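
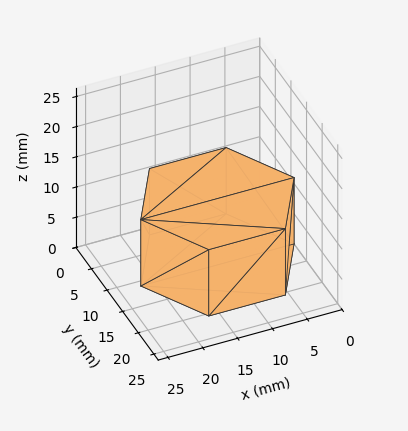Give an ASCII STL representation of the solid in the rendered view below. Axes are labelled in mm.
Reading the render: the shape is a regular 6-sided prism (a cylinder approximated with 6 flat sides), circumscribed radius ≈ 11 mm, height ≈ 11 mm (dimensions read to the nearest mm from the axis ticks). For the STL, each face is triangulated and given an outward normal.

solid part
  facet normal 0.0000 0.0000 -1.0000
    outer loop
      vertex 5.5 20.5 0.0
      vertex 16.5 20.5 0.0
      vertex 22.0 11.0 0.0
    endloop
  endfacet
  facet normal 0.0000 0.0000 -1.0000
    outer loop
      vertex 0.0 11.0 0.0
      vertex 5.5 20.5 0.0
      vertex 22.0 11.0 0.0
    endloop
  endfacet
  facet normal 0.0000 0.0000 -1.0000
    outer loop
      vertex 5.5 1.5 0.0
      vertex 0.0 11.0 0.0
      vertex 22.0 11.0 0.0
    endloop
  endfacet
  facet normal 0.0000 0.0000 -1.0000
    outer loop
      vertex 16.5 1.5 0.0
      vertex 5.5 1.5 0.0
      vertex 22.0 11.0 0.0
    endloop
  endfacet
  facet normal 0.0000 0.0000 1.0000
    outer loop
      vertex 22.0 11.0 11.0
      vertex 16.5 20.5 11.0
      vertex 5.5 20.5 11.0
    endloop
  endfacet
  facet normal 0.0000 0.0000 1.0000
    outer loop
      vertex 22.0 11.0 11.0
      vertex 5.5 20.5 11.0
      vertex 0.0 11.0 11.0
    endloop
  endfacet
  facet normal 0.0000 0.0000 1.0000
    outer loop
      vertex 22.0 11.0 11.0
      vertex 0.0 11.0 11.0
      vertex 5.5 1.5 11.0
    endloop
  endfacet
  facet normal 0.0000 0.0000 1.0000
    outer loop
      vertex 22.0 11.0 11.0
      vertex 5.5 1.5 11.0
      vertex 16.5 1.5 11.0
    endloop
  endfacet
  facet normal 0.8654 0.5010 0.0000
    outer loop
      vertex 22.0 11.0 0.0
      vertex 16.5 20.5 0.0
      vertex 16.5 20.5 11.0
    endloop
  endfacet
  facet normal 0.8654 0.5010 0.0000
    outer loop
      vertex 22.0 11.0 0.0
      vertex 16.5 20.5 11.0
      vertex 22.0 11.0 11.0
    endloop
  endfacet
  facet normal 0.0000 1.0000 0.0000
    outer loop
      vertex 16.5 20.5 0.0
      vertex 5.5 20.5 0.0
      vertex 5.5 20.5 11.0
    endloop
  endfacet
  facet normal 0.0000 1.0000 0.0000
    outer loop
      vertex 16.5 20.5 0.0
      vertex 5.5 20.5 11.0
      vertex 16.5 20.5 11.0
    endloop
  endfacet
  facet normal -0.8654 0.5010 0.0000
    outer loop
      vertex 5.5 20.5 0.0
      vertex 0.0 11.0 0.0
      vertex 0.0 11.0 11.0
    endloop
  endfacet
  facet normal -0.8654 0.5010 0.0000
    outer loop
      vertex 5.5 20.5 0.0
      vertex 0.0 11.0 11.0
      vertex 5.5 20.5 11.0
    endloop
  endfacet
  facet normal -0.8654 -0.5010 0.0000
    outer loop
      vertex 0.0 11.0 0.0
      vertex 5.5 1.5 0.0
      vertex 5.5 1.5 11.0
    endloop
  endfacet
  facet normal -0.8654 -0.5010 0.0000
    outer loop
      vertex 0.0 11.0 0.0
      vertex 5.5 1.5 11.0
      vertex 0.0 11.0 11.0
    endloop
  endfacet
  facet normal 0.0000 -1.0000 0.0000
    outer loop
      vertex 5.5 1.5 0.0
      vertex 16.5 1.5 0.0
      vertex 16.5 1.5 11.0
    endloop
  endfacet
  facet normal 0.0000 -1.0000 0.0000
    outer loop
      vertex 5.5 1.5 0.0
      vertex 16.5 1.5 11.0
      vertex 5.5 1.5 11.0
    endloop
  endfacet
  facet normal 0.8654 -0.5010 0.0000
    outer loop
      vertex 16.5 1.5 0.0
      vertex 22.0 11.0 0.0
      vertex 22.0 11.0 11.0
    endloop
  endfacet
  facet normal 0.8654 -0.5010 0.0000
    outer loop
      vertex 16.5 1.5 0.0
      vertex 22.0 11.0 11.0
      vertex 16.5 1.5 11.0
    endloop
  endfacet
endsolid part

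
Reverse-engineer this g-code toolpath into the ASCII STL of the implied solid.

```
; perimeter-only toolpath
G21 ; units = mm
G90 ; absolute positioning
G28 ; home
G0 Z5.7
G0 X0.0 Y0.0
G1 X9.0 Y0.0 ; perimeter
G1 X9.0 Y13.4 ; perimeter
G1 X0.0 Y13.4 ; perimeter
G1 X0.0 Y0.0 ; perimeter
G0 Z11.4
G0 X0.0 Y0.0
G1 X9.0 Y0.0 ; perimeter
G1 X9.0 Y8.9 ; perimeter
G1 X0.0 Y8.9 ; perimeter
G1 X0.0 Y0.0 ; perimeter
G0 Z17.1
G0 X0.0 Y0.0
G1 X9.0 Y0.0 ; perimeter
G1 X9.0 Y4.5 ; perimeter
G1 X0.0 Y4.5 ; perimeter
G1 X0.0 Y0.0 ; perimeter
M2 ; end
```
solid part
  facet normal 0.0000 0.0000 -1.0000
    outer loop
      vertex 9.0 17.9 0.0
      vertex 9.0 0.0 0.0
      vertex 0.0 0.0 0.0
    endloop
  endfacet
  facet normal 0.0000 0.0000 -1.0000
    outer loop
      vertex 0.0 17.9 0.0
      vertex 9.0 17.9 0.0
      vertex 0.0 0.0 0.0
    endloop
  endfacet
  facet normal 0.0000 -1.0000 0.0000
    outer loop
      vertex 0.0 0.0 0.0
      vertex 9.0 0.0 0.0
      vertex 9.0 0.0 22.8
    endloop
  endfacet
  facet normal 0.0000 -1.0000 0.0000
    outer loop
      vertex 0.0 0.0 0.0
      vertex 9.0 0.0 22.8
      vertex 0.0 0.0 22.8
    endloop
  endfacet
  facet normal 0.0000 0.7866 0.6175
    outer loop
      vertex 0.0 0.0 22.8
      vertex 9.0 0.0 22.8
      vertex 9.0 17.9 0.0
    endloop
  endfacet
  facet normal 0.0000 0.7866 0.6175
    outer loop
      vertex 0.0 0.0 22.8
      vertex 9.0 17.9 0.0
      vertex 0.0 17.9 0.0
    endloop
  endfacet
  facet normal -1.0000 0.0000 0.0000
    outer loop
      vertex 0.0 0.0 22.8
      vertex 0.0 17.9 0.0
      vertex 0.0 0.0 0.0
    endloop
  endfacet
  facet normal 1.0000 0.0000 0.0000
    outer loop
      vertex 9.0 0.0 0.0
      vertex 9.0 17.9 0.0
      vertex 9.0 0.0 22.8
    endloop
  endfacet
endsolid part

The G0 Z moves step by Δz≈5.7 mm. The G1 loops shrink linearly with z, so the solid tapers from its base footprint up to z≈22.8. Closing with a flat bottom cap and the tapered top and triangulating gives 8 facets — a wedge (ramp): 9 × 17.9 mm base, rising to 22.8 mm along the y=0 edge and sloping linearly to z=0 at y=17.9.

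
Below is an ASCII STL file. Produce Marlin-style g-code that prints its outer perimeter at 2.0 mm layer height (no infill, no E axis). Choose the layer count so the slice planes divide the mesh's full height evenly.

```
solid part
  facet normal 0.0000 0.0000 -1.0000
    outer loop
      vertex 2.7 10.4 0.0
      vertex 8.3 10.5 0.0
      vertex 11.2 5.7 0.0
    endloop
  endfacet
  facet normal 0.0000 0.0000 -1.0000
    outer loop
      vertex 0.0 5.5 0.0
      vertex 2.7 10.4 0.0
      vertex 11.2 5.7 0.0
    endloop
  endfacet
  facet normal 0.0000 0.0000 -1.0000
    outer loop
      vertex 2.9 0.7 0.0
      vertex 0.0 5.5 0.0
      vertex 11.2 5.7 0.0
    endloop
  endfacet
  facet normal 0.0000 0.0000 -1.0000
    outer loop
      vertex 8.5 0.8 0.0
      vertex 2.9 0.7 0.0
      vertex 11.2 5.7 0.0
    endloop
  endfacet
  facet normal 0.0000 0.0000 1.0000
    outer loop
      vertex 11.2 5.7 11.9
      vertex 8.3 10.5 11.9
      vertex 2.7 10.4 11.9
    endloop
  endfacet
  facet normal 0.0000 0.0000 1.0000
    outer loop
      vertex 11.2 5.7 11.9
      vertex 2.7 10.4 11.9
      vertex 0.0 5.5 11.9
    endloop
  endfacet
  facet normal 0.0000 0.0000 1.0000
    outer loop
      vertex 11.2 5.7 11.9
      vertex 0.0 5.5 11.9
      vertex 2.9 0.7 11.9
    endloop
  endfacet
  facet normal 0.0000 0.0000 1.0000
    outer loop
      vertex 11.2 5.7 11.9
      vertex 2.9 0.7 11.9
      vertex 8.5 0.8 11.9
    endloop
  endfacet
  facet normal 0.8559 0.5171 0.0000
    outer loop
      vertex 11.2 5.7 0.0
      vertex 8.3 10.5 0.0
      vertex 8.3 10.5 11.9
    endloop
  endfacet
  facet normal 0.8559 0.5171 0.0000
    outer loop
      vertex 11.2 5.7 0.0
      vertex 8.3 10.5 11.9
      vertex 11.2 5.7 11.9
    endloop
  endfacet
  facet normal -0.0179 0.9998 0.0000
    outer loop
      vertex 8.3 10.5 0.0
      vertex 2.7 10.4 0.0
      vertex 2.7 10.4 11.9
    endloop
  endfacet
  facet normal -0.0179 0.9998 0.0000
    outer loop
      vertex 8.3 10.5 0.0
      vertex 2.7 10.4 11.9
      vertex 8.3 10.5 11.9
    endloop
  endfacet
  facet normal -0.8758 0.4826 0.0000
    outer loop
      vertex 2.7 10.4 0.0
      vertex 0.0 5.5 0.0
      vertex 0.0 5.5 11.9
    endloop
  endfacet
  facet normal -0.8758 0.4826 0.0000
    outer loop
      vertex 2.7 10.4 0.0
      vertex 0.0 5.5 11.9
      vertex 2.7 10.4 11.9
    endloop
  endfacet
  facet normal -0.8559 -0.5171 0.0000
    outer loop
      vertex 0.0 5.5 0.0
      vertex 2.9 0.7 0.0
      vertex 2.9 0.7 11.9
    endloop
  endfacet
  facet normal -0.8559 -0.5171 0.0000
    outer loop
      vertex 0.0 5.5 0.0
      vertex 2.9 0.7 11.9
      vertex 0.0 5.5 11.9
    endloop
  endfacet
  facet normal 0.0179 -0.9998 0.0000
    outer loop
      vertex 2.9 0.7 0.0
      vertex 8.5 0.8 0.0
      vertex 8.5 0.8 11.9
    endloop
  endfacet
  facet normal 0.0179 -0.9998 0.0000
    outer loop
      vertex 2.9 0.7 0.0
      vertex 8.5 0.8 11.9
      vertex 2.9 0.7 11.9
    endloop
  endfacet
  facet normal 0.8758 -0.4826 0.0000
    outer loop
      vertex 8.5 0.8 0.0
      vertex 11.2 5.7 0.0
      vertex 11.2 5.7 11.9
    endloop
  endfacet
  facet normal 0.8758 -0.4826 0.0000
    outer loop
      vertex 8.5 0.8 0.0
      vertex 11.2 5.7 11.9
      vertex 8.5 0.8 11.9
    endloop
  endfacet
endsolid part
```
; perimeter-only toolpath
G21 ; units = mm
G90 ; absolute positioning
G28 ; home
; layer 1
G0 Z2.0
G0 X11.2 Y5.7
G1 X8.3 Y10.5
G1 X2.7 Y10.4
G1 X0.0 Y5.5
G1 X2.9 Y0.7
G1 X8.5 Y0.8
G1 X11.2 Y5.7
; layer 2
G0 Z4.0
G0 X11.2 Y5.7
G1 X8.3 Y10.5
G1 X2.7 Y10.4
G1 X0.0 Y5.5
G1 X2.9 Y0.7
G1 X8.5 Y0.8
G1 X11.2 Y5.7
; layer 3
G0 Z6.0
G0 X11.2 Y5.7
G1 X8.3 Y10.5
G1 X2.7 Y10.4
G1 X0.0 Y5.5
G1 X2.9 Y0.7
G1 X8.5 Y0.8
G1 X11.2 Y5.7
; layer 4
G0 Z7.9
G0 X11.2 Y5.7
G1 X8.3 Y10.5
G1 X2.7 Y10.4
G1 X0.0 Y5.5
G1 X2.9 Y0.7
G1 X8.5 Y0.8
G1 X11.2 Y5.7
; layer 5
G0 Z9.9
G0 X11.2 Y5.7
G1 X8.3 Y10.5
G1 X2.7 Y10.4
G1 X0.0 Y5.5
G1 X2.9 Y0.7
G1 X8.5 Y0.8
G1 X11.2 Y5.7
; layer 6
G0 Z11.9
G0 X11.2 Y5.7
G1 X8.3 Y10.5
G1 X2.7 Y10.4
G1 X0.0 Y5.5
G1 X2.9 Y0.7
G1 X8.5 Y0.8
G1 X11.2 Y5.7
M2 ; end

The solid is a regular 6-sided prism (a cylinder approximated with 6 flat sides), circumscribed radius ≈ 5.6 mm, height ≈ 11.9 mm. Slicing at Δz = 2.0 mm — 6 equal slices spanning the solid's height, so layer i sits at z = i·h/6 — gives 6 non-empty perimeters. Each is a 6-segment closed polygon; G0 lifts to the layer z and rapids to the start vertex, then G1 traces the edges.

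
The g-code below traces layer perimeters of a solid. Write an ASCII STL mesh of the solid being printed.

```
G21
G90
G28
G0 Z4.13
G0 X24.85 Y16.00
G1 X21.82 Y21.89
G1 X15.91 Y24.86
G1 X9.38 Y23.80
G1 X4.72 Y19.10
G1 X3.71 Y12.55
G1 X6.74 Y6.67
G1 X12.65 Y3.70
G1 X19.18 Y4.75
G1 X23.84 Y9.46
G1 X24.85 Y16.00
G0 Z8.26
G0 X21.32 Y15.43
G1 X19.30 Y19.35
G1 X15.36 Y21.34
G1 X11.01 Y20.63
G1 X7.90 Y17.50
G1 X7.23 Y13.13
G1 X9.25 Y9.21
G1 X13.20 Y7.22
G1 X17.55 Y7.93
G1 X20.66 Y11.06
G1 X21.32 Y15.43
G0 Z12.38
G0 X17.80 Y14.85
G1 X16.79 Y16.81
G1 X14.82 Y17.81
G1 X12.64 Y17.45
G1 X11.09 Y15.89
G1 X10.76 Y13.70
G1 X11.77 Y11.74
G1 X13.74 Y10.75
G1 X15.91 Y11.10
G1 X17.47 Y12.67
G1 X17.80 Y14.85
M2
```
solid part
  facet normal 0.0000 0.0000 -1.0000
    outer loop
      vertex 16.45 28.39 0.00
      vertex 24.33 24.42 0.00
      vertex 28.37 16.58 0.00
    endloop
  endfacet
  facet normal 0.0000 0.0000 -1.0000
    outer loop
      vertex 7.74 26.98 0.00
      vertex 16.45 28.39 0.00
      vertex 28.37 16.58 0.00
    endloop
  endfacet
  facet normal 0.0000 0.0000 -1.0000
    outer loop
      vertex 1.53 20.71 0.00
      vertex 7.74 26.98 0.00
      vertex 28.37 16.58 0.00
    endloop
  endfacet
  facet normal 0.0000 0.0000 -1.0000
    outer loop
      vertex 0.19 11.98 0.00
      vertex 1.53 20.71 0.00
      vertex 28.37 16.58 0.00
    endloop
  endfacet
  facet normal 0.0000 0.0000 -1.0000
    outer loop
      vertex 4.23 4.14 0.00
      vertex 0.19 11.98 0.00
      vertex 28.37 16.58 0.00
    endloop
  endfacet
  facet normal 0.0000 0.0000 -1.0000
    outer loop
      vertex 12.11 0.17 0.00
      vertex 4.23 4.14 0.00
      vertex 28.37 16.58 0.00
    endloop
  endfacet
  facet normal 0.0000 0.0000 -1.0000
    outer loop
      vertex 20.82 1.58 0.00
      vertex 12.11 0.17 0.00
      vertex 28.37 16.58 0.00
    endloop
  endfacet
  facet normal 0.0000 0.0000 -1.0000
    outer loop
      vertex 27.03 7.85 0.00
      vertex 20.82 1.58 0.00
      vertex 28.37 16.58 0.00
    endloop
  endfacet
  facet normal 0.6866 0.3538 0.6352
    outer loop
      vertex 28.37 16.58 0.00
      vertex 24.33 24.42 0.00
      vertex 14.28 14.28 16.51
    endloop
  endfacet
  facet normal 0.3475 0.6898 0.6352
    outer loop
      vertex 24.33 24.42 0.00
      vertex 16.45 28.39 0.00
      vertex 14.28 14.28 16.51
    endloop
  endfacet
  facet normal -0.1234 0.7623 0.6353
    outer loop
      vertex 16.45 28.39 0.00
      vertex 7.74 26.98 0.00
      vertex 14.28 14.28 16.51
    endloop
  endfacet
  facet normal -0.5487 0.5434 0.6353
    outer loop
      vertex 7.74 26.98 0.00
      vertex 1.53 20.71 0.00
      vertex 14.28 14.28 16.51
    endloop
  endfacet
  facet normal -0.7634 0.1172 0.6352
    outer loop
      vertex 1.53 20.71 0.00
      vertex 0.19 11.98 0.00
      vertex 14.28 14.28 16.51
    endloop
  endfacet
  facet normal -0.6866 -0.3538 0.6352
    outer loop
      vertex 0.19 11.98 0.00
      vertex 4.23 4.14 0.00
      vertex 14.28 14.28 16.51
    endloop
  endfacet
  facet normal -0.3475 -0.6898 0.6352
    outer loop
      vertex 4.23 4.14 0.00
      vertex 12.11 0.17 0.00
      vertex 14.28 14.28 16.51
    endloop
  endfacet
  facet normal 0.1234 -0.7623 0.6353
    outer loop
      vertex 12.11 0.17 0.00
      vertex 20.82 1.58 0.00
      vertex 14.28 14.28 16.51
    endloop
  endfacet
  facet normal 0.5487 -0.5434 0.6353
    outer loop
      vertex 20.82 1.58 0.00
      vertex 27.03 7.85 0.00
      vertex 14.28 14.28 16.51
    endloop
  endfacet
  facet normal 0.7634 -0.1172 0.6352
    outer loop
      vertex 27.03 7.85 0.00
      vertex 28.37 16.58 0.00
      vertex 14.28 14.28 16.51
    endloop
  endfacet
endsolid part

The G0 Z moves step by Δz≈4.13 mm. The G1 loops shrink linearly with z, so the solid tapers from its base footprint up to z≈16.5. Closing with a flat bottom cap and the tapered top and triangulating gives 18 facets — a regular 10-sided pyramid, base circumscribed radius ≈ 14.3 mm, apex at z ≈ 16.5 mm.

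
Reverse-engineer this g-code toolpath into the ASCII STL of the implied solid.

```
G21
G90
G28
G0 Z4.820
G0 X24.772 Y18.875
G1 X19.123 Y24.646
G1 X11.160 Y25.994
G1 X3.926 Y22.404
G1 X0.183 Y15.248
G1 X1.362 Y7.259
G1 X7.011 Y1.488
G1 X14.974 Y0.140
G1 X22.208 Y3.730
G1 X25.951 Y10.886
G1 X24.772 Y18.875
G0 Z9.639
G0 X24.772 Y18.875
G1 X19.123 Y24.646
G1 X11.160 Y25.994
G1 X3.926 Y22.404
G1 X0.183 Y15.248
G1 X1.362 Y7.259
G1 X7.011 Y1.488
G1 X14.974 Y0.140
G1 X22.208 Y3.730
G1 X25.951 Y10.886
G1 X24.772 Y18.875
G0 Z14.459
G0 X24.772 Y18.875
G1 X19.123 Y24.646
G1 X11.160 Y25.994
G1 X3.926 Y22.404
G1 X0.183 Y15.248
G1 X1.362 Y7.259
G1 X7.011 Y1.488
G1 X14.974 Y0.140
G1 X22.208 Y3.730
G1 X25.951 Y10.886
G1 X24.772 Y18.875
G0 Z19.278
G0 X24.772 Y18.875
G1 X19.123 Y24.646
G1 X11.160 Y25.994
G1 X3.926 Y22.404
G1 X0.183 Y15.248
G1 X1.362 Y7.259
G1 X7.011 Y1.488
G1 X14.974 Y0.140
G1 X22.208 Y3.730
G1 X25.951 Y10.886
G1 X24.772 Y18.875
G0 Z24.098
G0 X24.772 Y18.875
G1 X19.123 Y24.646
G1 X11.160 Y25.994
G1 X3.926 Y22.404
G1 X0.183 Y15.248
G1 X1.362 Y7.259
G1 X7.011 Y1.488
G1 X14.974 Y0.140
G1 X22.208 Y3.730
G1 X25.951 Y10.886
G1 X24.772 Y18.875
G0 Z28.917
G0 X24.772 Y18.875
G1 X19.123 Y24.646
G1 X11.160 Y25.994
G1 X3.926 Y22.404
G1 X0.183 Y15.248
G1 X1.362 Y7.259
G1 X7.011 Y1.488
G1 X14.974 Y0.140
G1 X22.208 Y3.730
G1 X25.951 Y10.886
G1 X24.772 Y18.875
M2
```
solid part
  facet normal 0.0000 0.0000 -1.0000
    outer loop
      vertex 11.160 25.994 0.000
      vertex 19.123 24.646 0.000
      vertex 24.772 18.875 0.000
    endloop
  endfacet
  facet normal 0.0000 0.0000 -1.0000
    outer loop
      vertex 3.926 22.404 0.000
      vertex 11.160 25.994 0.000
      vertex 24.772 18.875 0.000
    endloop
  endfacet
  facet normal 0.0000 0.0000 -1.0000
    outer loop
      vertex 0.183 15.248 0.000
      vertex 3.926 22.404 0.000
      vertex 24.772 18.875 0.000
    endloop
  endfacet
  facet normal 0.0000 0.0000 -1.0000
    outer loop
      vertex 1.362 7.259 0.000
      vertex 0.183 15.248 0.000
      vertex 24.772 18.875 0.000
    endloop
  endfacet
  facet normal 0.0000 0.0000 -1.0000
    outer loop
      vertex 7.011 1.488 0.000
      vertex 1.362 7.259 0.000
      vertex 24.772 18.875 0.000
    endloop
  endfacet
  facet normal 0.0000 0.0000 -1.0000
    outer loop
      vertex 14.974 0.140 0.000
      vertex 7.011 1.488 0.000
      vertex 24.772 18.875 0.000
    endloop
  endfacet
  facet normal 0.0000 0.0000 -1.0000
    outer loop
      vertex 22.208 3.730 0.000
      vertex 14.974 0.140 0.000
      vertex 24.772 18.875 0.000
    endloop
  endfacet
  facet normal 0.0000 0.0000 -1.0000
    outer loop
      vertex 25.951 10.886 0.000
      vertex 22.208 3.730 0.000
      vertex 24.772 18.875 0.000
    endloop
  endfacet
  facet normal 0.0000 0.0000 1.0000
    outer loop
      vertex 24.772 18.875 28.917
      vertex 19.123 24.646 28.917
      vertex 11.160 25.994 28.917
    endloop
  endfacet
  facet normal 0.0000 0.0000 1.0000
    outer loop
      vertex 24.772 18.875 28.917
      vertex 11.160 25.994 28.917
      vertex 3.926 22.404 28.917
    endloop
  endfacet
  facet normal 0.0000 0.0000 1.0000
    outer loop
      vertex 24.772 18.875 28.917
      vertex 3.926 22.404 28.917
      vertex 0.183 15.248 28.917
    endloop
  endfacet
  facet normal 0.0000 0.0000 1.0000
    outer loop
      vertex 24.772 18.875 28.917
      vertex 0.183 15.248 28.917
      vertex 1.362 7.259 28.917
    endloop
  endfacet
  facet normal 0.0000 0.0000 1.0000
    outer loop
      vertex 24.772 18.875 28.917
      vertex 1.362 7.259 28.917
      vertex 7.011 1.488 28.917
    endloop
  endfacet
  facet normal 0.0000 0.0000 1.0000
    outer loop
      vertex 24.772 18.875 28.917
      vertex 7.011 1.488 28.917
      vertex 14.974 0.140 28.917
    endloop
  endfacet
  facet normal 0.0000 0.0000 1.0000
    outer loop
      vertex 24.772 18.875 28.917
      vertex 14.974 0.140 28.917
      vertex 22.208 3.730 28.917
    endloop
  endfacet
  facet normal 0.0000 0.0000 1.0000
    outer loop
      vertex 24.772 18.875 28.917
      vertex 22.208 3.730 28.917
      vertex 25.951 10.886 28.917
    endloop
  endfacet
  facet normal 0.7146 0.6995 0.0000
    outer loop
      vertex 24.772 18.875 0.000
      vertex 19.123 24.646 0.000
      vertex 19.123 24.646 28.917
    endloop
  endfacet
  facet normal 0.7146 0.6995 0.0000
    outer loop
      vertex 24.772 18.875 0.000
      vertex 19.123 24.646 28.917
      vertex 24.772 18.875 28.917
    endloop
  endfacet
  facet normal 0.1669 0.9860 0.0000
    outer loop
      vertex 19.123 24.646 0.000
      vertex 11.160 25.994 0.000
      vertex 11.160 25.994 28.917
    endloop
  endfacet
  facet normal 0.1669 0.9860 0.0000
    outer loop
      vertex 19.123 24.646 0.000
      vertex 11.160 25.994 28.917
      vertex 19.123 24.646 28.917
    endloop
  endfacet
  facet normal -0.4445 0.8958 0.0000
    outer loop
      vertex 11.160 25.994 0.000
      vertex 3.926 22.404 0.000
      vertex 3.926 22.404 28.917
    endloop
  endfacet
  facet normal -0.4445 0.8958 0.0000
    outer loop
      vertex 11.160 25.994 0.000
      vertex 3.926 22.404 28.917
      vertex 11.160 25.994 28.917
    endloop
  endfacet
  facet normal -0.8861 0.4635 0.0000
    outer loop
      vertex 3.926 22.404 0.000
      vertex 0.183 15.248 0.000
      vertex 0.183 15.248 28.917
    endloop
  endfacet
  facet normal -0.8861 0.4635 0.0000
    outer loop
      vertex 3.926 22.404 0.000
      vertex 0.183 15.248 28.917
      vertex 3.926 22.404 28.917
    endloop
  endfacet
  facet normal -0.9893 -0.1460 0.0000
    outer loop
      vertex 0.183 15.248 0.000
      vertex 1.362 7.259 0.000
      vertex 1.362 7.259 28.917
    endloop
  endfacet
  facet normal -0.9893 -0.1460 0.0000
    outer loop
      vertex 0.183 15.248 0.000
      vertex 1.362 7.259 28.917
      vertex 0.183 15.248 28.917
    endloop
  endfacet
  facet normal -0.7146 -0.6995 0.0000
    outer loop
      vertex 1.362 7.259 0.000
      vertex 7.011 1.488 0.000
      vertex 7.011 1.488 28.917
    endloop
  endfacet
  facet normal -0.7146 -0.6995 0.0000
    outer loop
      vertex 1.362 7.259 0.000
      vertex 7.011 1.488 28.917
      vertex 1.362 7.259 28.917
    endloop
  endfacet
  facet normal -0.1669 -0.9860 0.0000
    outer loop
      vertex 7.011 1.488 0.000
      vertex 14.974 0.140 0.000
      vertex 14.974 0.140 28.917
    endloop
  endfacet
  facet normal -0.1669 -0.9860 0.0000
    outer loop
      vertex 7.011 1.488 0.000
      vertex 14.974 0.140 28.917
      vertex 7.011 1.488 28.917
    endloop
  endfacet
  facet normal 0.4445 -0.8958 0.0000
    outer loop
      vertex 14.974 0.140 0.000
      vertex 22.208 3.730 0.000
      vertex 22.208 3.730 28.917
    endloop
  endfacet
  facet normal 0.4445 -0.8958 0.0000
    outer loop
      vertex 14.974 0.140 0.000
      vertex 22.208 3.730 28.917
      vertex 14.974 0.140 28.917
    endloop
  endfacet
  facet normal 0.8861 -0.4635 0.0000
    outer loop
      vertex 22.208 3.730 0.000
      vertex 25.951 10.886 0.000
      vertex 25.951 10.886 28.917
    endloop
  endfacet
  facet normal 0.8861 -0.4635 0.0000
    outer loop
      vertex 22.208 3.730 0.000
      vertex 25.951 10.886 28.917
      vertex 22.208 3.730 28.917
    endloop
  endfacet
  facet normal 0.9893 0.1460 0.0000
    outer loop
      vertex 25.951 10.886 0.000
      vertex 24.772 18.875 0.000
      vertex 24.772 18.875 28.917
    endloop
  endfacet
  facet normal 0.9893 0.1460 0.0000
    outer loop
      vertex 25.951 10.886 0.000
      vertex 24.772 18.875 28.917
      vertex 25.951 10.886 28.917
    endloop
  endfacet
endsolid part

The G0 Z moves step by Δz≈4.820 mm. Every layer's G1 loop is the same polygon, so the solid is a straight extrusion of it from z=0 to z≈28.9. Closing with flat bottom and top caps and triangulating gives 36 facets — a regular 10-sided prism (a cylinder approximated with 10 flat sides), circumscribed radius ≈ 13.1 mm, height ≈ 28.9 mm.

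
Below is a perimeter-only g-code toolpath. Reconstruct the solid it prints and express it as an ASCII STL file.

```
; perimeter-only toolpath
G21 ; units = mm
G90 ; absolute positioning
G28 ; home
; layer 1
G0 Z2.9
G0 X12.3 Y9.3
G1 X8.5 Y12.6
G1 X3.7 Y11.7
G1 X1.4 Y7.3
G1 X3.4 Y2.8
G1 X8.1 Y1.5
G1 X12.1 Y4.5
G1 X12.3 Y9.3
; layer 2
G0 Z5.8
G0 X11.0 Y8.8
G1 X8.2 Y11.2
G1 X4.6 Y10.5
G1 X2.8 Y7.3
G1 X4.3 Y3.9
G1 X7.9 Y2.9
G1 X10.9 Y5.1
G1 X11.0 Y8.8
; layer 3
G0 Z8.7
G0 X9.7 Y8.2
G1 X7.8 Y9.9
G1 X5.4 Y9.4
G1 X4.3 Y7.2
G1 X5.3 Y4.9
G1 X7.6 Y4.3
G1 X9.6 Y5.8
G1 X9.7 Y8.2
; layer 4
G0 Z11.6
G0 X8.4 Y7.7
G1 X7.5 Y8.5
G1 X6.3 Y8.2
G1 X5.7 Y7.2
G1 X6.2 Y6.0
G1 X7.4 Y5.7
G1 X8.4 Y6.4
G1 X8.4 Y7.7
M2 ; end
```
solid part
  facet normal 0.0000 0.0000 -1.0000
    outer loop
      vertex 2.9 12.8 0.0
      vertex 8.9 14.0 0.0
      vertex 13.6 9.9 0.0
    endloop
  endfacet
  facet normal 0.0000 0.0000 -1.0000
    outer loop
      vertex 0.0 7.4 0.0
      vertex 2.9 12.8 0.0
      vertex 13.6 9.9 0.0
    endloop
  endfacet
  facet normal 0.0000 0.0000 -1.0000
    outer loop
      vertex 2.5 1.7 0.0
      vertex 0.0 7.4 0.0
      vertex 13.6 9.9 0.0
    endloop
  endfacet
  facet normal 0.0000 0.0000 -1.0000
    outer loop
      vertex 8.4 0.1 0.0
      vertex 2.5 1.7 0.0
      vertex 13.6 9.9 0.0
    endloop
  endfacet
  facet normal 0.0000 0.0000 -1.0000
    outer loop
      vertex 13.4 3.8 0.0
      vertex 8.4 0.1 0.0
      vertex 13.6 9.9 0.0
    endloop
  endfacet
  facet normal 0.6017 0.6897 0.4029
    outer loop
      vertex 13.6 9.9 0.0
      vertex 8.9 14.0 0.0
      vertex 7.1 7.1 14.5
    endloop
  endfacet
  facet normal -0.1794 0.8968 0.4045
    outer loop
      vertex 8.9 14.0 0.0
      vertex 2.9 12.8 0.0
      vertex 7.1 7.1 14.5
    endloop
  endfacet
  facet normal -0.8060 0.4329 0.4036
    outer loop
      vertex 2.9 12.8 0.0
      vertex 0.0 7.4 0.0
      vertex 7.1 7.1 14.5
    endloop
  endfacet
  facet normal -0.8382 -0.3676 0.4028
    outer loop
      vertex 0.0 7.4 0.0
      vertex 2.5 1.7 0.0
      vertex 7.1 7.1 14.5
    endloop
  endfacet
  facet normal -0.2394 -0.8826 0.4046
    outer loop
      vertex 2.5 1.7 0.0
      vertex 8.4 0.1 0.0
      vertex 7.1 7.1 14.5
    endloop
  endfacet
  facet normal 0.5442 -0.7354 0.4038
    outer loop
      vertex 8.4 0.1 0.0
      vertex 13.4 3.8 0.0
      vertex 7.1 7.1 14.5
    endloop
  endfacet
  facet normal 0.9142 -0.0300 0.4040
    outer loop
      vertex 13.4 3.8 0.0
      vertex 13.6 9.9 0.0
      vertex 7.1 7.1 14.5
    endloop
  endfacet
endsolid part

The G0 Z moves step by Δz≈2.9 mm. The G1 loops shrink linearly with z, so the solid tapers from its base footprint up to z≈14.5. Closing with a flat bottom cap and the tapered top and triangulating gives 12 facets — a regular 7-sided pyramid, base circumscribed radius ≈ 7.1 mm, apex at z ≈ 14.5 mm.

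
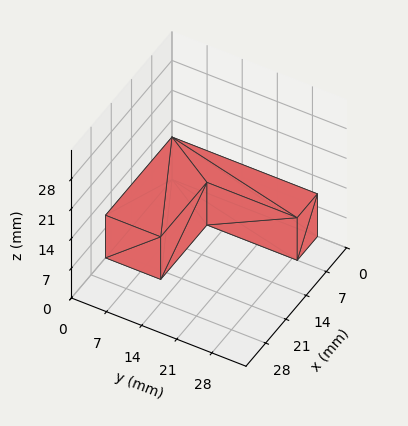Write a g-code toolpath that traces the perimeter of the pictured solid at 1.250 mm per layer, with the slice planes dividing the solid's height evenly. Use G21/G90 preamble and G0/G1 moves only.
Reading the render: the shape is an L-shaped prism: outer 23 × 29 mm, arm thicknesses ≈ 11 mm (horizontal) and 7 mm (vertical), extruded 10 mm in z (dimensions read to the nearest mm from the axis ticks). For the g-code, the solid's height is divided into equal slices at the stated Δz and each level perimeter traced with G1 moves after a G0 lift.

; perimeter-only toolpath
G21 ; units = mm
G90 ; absolute positioning
G28 ; home
; layer 1
G0 Z1.250
G0 X0.000 Y0.000
G1 X23.000 Y0.000
G1 X23.000 Y11.000
G1 X7.000 Y11.000
G1 X7.000 Y29.000
G1 X0.000 Y29.000
G1 X0.000 Y0.000
; layer 2
G0 Z2.500
G0 X0.000 Y0.000
G1 X23.000 Y0.000
G1 X23.000 Y11.000
G1 X7.000 Y11.000
G1 X7.000 Y29.000
G1 X0.000 Y29.000
G1 X0.000 Y0.000
; layer 3
G0 Z3.750
G0 X0.000 Y0.000
G1 X23.000 Y0.000
G1 X23.000 Y11.000
G1 X7.000 Y11.000
G1 X7.000 Y29.000
G1 X0.000 Y29.000
G1 X0.000 Y0.000
; layer 4
G0 Z5.000
G0 X0.000 Y0.000
G1 X23.000 Y0.000
G1 X23.000 Y11.000
G1 X7.000 Y11.000
G1 X7.000 Y29.000
G1 X0.000 Y29.000
G1 X0.000 Y0.000
; layer 5
G0 Z6.250
G0 X0.000 Y0.000
G1 X23.000 Y0.000
G1 X23.000 Y11.000
G1 X7.000 Y11.000
G1 X7.000 Y29.000
G1 X0.000 Y29.000
G1 X0.000 Y0.000
; layer 6
G0 Z7.500
G0 X0.000 Y0.000
G1 X23.000 Y0.000
G1 X23.000 Y11.000
G1 X7.000 Y11.000
G1 X7.000 Y29.000
G1 X0.000 Y29.000
G1 X0.000 Y0.000
; layer 7
G0 Z8.750
G0 X0.000 Y0.000
G1 X23.000 Y0.000
G1 X23.000 Y11.000
G1 X7.000 Y11.000
G1 X7.000 Y29.000
G1 X0.000 Y29.000
G1 X0.000 Y0.000
; layer 8
G0 Z10.000
G0 X0.000 Y0.000
G1 X23.000 Y0.000
G1 X23.000 Y11.000
G1 X7.000 Y11.000
G1 X7.000 Y29.000
G1 X0.000 Y29.000
G1 X0.000 Y0.000
M2 ; end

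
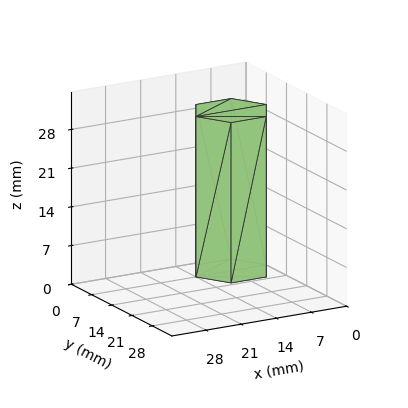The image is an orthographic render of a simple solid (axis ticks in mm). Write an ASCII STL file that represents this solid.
Reading the render: the shape is a regular 6-sided prism (a cylinder approximated with 6 flat sides), circumscribed radius ≈ 7 mm, height ≈ 29 mm (dimensions read to the nearest mm from the axis ticks). For the STL, each face is triangulated and given an outward normal.

solid part
  facet normal 0.0000 0.0000 -1.0000
    outer loop
      vertex 3.50 13.06 0.00
      vertex 10.50 13.06 0.00
      vertex 14.00 7.00 0.00
    endloop
  endfacet
  facet normal 0.0000 0.0000 -1.0000
    outer loop
      vertex 0.00 7.00 0.00
      vertex 3.50 13.06 0.00
      vertex 14.00 7.00 0.00
    endloop
  endfacet
  facet normal 0.0000 0.0000 -1.0000
    outer loop
      vertex 3.50 0.94 0.00
      vertex 0.00 7.00 0.00
      vertex 14.00 7.00 0.00
    endloop
  endfacet
  facet normal 0.0000 0.0000 -1.0000
    outer loop
      vertex 10.50 0.94 0.00
      vertex 3.50 0.94 0.00
      vertex 14.00 7.00 0.00
    endloop
  endfacet
  facet normal 0.0000 0.0000 1.0000
    outer loop
      vertex 14.00 7.00 29.00
      vertex 10.50 13.06 29.00
      vertex 3.50 13.06 29.00
    endloop
  endfacet
  facet normal 0.0000 0.0000 1.0000
    outer loop
      vertex 14.00 7.00 29.00
      vertex 3.50 13.06 29.00
      vertex 0.00 7.00 29.00
    endloop
  endfacet
  facet normal 0.0000 0.0000 1.0000
    outer loop
      vertex 14.00 7.00 29.00
      vertex 0.00 7.00 29.00
      vertex 3.50 0.94 29.00
    endloop
  endfacet
  facet normal 0.0000 0.0000 1.0000
    outer loop
      vertex 14.00 7.00 29.00
      vertex 3.50 0.94 29.00
      vertex 10.50 0.94 29.00
    endloop
  endfacet
  facet normal 0.8659 0.5001 0.0000
    outer loop
      vertex 14.00 7.00 0.00
      vertex 10.50 13.06 0.00
      vertex 10.50 13.06 29.00
    endloop
  endfacet
  facet normal 0.8659 0.5001 0.0000
    outer loop
      vertex 14.00 7.00 0.00
      vertex 10.50 13.06 29.00
      vertex 14.00 7.00 29.00
    endloop
  endfacet
  facet normal 0.0000 1.0000 0.0000
    outer loop
      vertex 10.50 13.06 0.00
      vertex 3.50 13.06 0.00
      vertex 3.50 13.06 29.00
    endloop
  endfacet
  facet normal 0.0000 1.0000 0.0000
    outer loop
      vertex 10.50 13.06 0.00
      vertex 3.50 13.06 29.00
      vertex 10.50 13.06 29.00
    endloop
  endfacet
  facet normal -0.8659 0.5001 0.0000
    outer loop
      vertex 3.50 13.06 0.00
      vertex 0.00 7.00 0.00
      vertex 0.00 7.00 29.00
    endloop
  endfacet
  facet normal -0.8659 0.5001 0.0000
    outer loop
      vertex 3.50 13.06 0.00
      vertex 0.00 7.00 29.00
      vertex 3.50 13.06 29.00
    endloop
  endfacet
  facet normal -0.8659 -0.5001 0.0000
    outer loop
      vertex 0.00 7.00 0.00
      vertex 3.50 0.94 0.00
      vertex 3.50 0.94 29.00
    endloop
  endfacet
  facet normal -0.8659 -0.5001 0.0000
    outer loop
      vertex 0.00 7.00 0.00
      vertex 3.50 0.94 29.00
      vertex 0.00 7.00 29.00
    endloop
  endfacet
  facet normal 0.0000 -1.0000 0.0000
    outer loop
      vertex 3.50 0.94 0.00
      vertex 10.50 0.94 0.00
      vertex 10.50 0.94 29.00
    endloop
  endfacet
  facet normal 0.0000 -1.0000 0.0000
    outer loop
      vertex 3.50 0.94 0.00
      vertex 10.50 0.94 29.00
      vertex 3.50 0.94 29.00
    endloop
  endfacet
  facet normal 0.8659 -0.5001 0.0000
    outer loop
      vertex 10.50 0.94 0.00
      vertex 14.00 7.00 0.00
      vertex 14.00 7.00 29.00
    endloop
  endfacet
  facet normal 0.8659 -0.5001 0.0000
    outer loop
      vertex 10.50 0.94 0.00
      vertex 14.00 7.00 29.00
      vertex 10.50 0.94 29.00
    endloop
  endfacet
endsolid part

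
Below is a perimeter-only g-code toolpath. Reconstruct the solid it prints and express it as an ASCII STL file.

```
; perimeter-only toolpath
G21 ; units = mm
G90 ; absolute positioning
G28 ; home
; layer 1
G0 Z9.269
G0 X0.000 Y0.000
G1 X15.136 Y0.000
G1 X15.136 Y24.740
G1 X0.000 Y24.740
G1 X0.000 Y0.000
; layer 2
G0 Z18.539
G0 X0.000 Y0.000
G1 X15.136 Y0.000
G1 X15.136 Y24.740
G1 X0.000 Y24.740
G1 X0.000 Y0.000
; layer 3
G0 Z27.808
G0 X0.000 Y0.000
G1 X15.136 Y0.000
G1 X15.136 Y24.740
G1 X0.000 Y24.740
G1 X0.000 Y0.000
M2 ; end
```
solid part
  facet normal 0.0000 0.0000 -1.0000
    outer loop
      vertex 15.136 24.740 0.000
      vertex 15.136 0.000 0.000
      vertex 0.000 0.000 0.000
    endloop
  endfacet
  facet normal 0.0000 0.0000 -1.0000
    outer loop
      vertex 0.000 24.740 0.000
      vertex 15.136 24.740 0.000
      vertex 0.000 0.000 0.000
    endloop
  endfacet
  facet normal 0.0000 0.0000 1.0000
    outer loop
      vertex 0.000 0.000 27.808
      vertex 15.136 0.000 27.808
      vertex 15.136 24.740 27.808
    endloop
  endfacet
  facet normal 0.0000 0.0000 1.0000
    outer loop
      vertex 0.000 0.000 27.808
      vertex 15.136 24.740 27.808
      vertex 0.000 24.740 27.808
    endloop
  endfacet
  facet normal 0.0000 -1.0000 0.0000
    outer loop
      vertex 0.000 0.000 0.000
      vertex 15.136 0.000 0.000
      vertex 15.136 0.000 27.808
    endloop
  endfacet
  facet normal 0.0000 -1.0000 0.0000
    outer loop
      vertex 0.000 0.000 0.000
      vertex 15.136 0.000 27.808
      vertex 0.000 0.000 27.808
    endloop
  endfacet
  facet normal 0.0000 1.0000 0.0000
    outer loop
      vertex 15.136 24.740 27.808
      vertex 15.136 24.740 0.000
      vertex 0.000 24.740 0.000
    endloop
  endfacet
  facet normal 0.0000 1.0000 0.0000
    outer loop
      vertex 0.000 24.740 27.808
      vertex 15.136 24.740 27.808
      vertex 0.000 24.740 0.000
    endloop
  endfacet
  facet normal -1.0000 0.0000 0.0000
    outer loop
      vertex 0.000 24.740 27.808
      vertex 0.000 24.740 0.000
      vertex 0.000 0.000 0.000
    endloop
  endfacet
  facet normal -1.0000 0.0000 0.0000
    outer loop
      vertex 0.000 0.000 27.808
      vertex 0.000 24.740 27.808
      vertex 0.000 0.000 0.000
    endloop
  endfacet
  facet normal 1.0000 0.0000 0.0000
    outer loop
      vertex 15.136 0.000 0.000
      vertex 15.136 24.740 0.000
      vertex 15.136 24.740 27.808
    endloop
  endfacet
  facet normal 1.0000 0.0000 0.0000
    outer loop
      vertex 15.136 0.000 0.000
      vertex 15.136 24.740 27.808
      vertex 15.136 0.000 27.808
    endloop
  endfacet
endsolid part

The G0 Z moves step by Δz≈9.269 mm. Every layer's G1 loop is the same polygon, so the solid is a straight extrusion of it from z=0 to z≈27.8. Closing with flat bottom and top caps and triangulating gives 12 facets — a rectangular box, roughly 15.1 × 24.7 mm footprint and 27.8 mm tall.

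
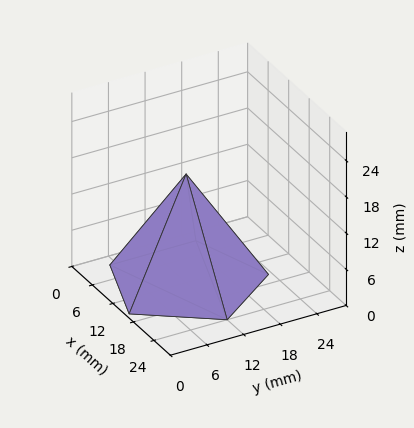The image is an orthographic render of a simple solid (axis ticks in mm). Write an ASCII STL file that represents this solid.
Reading the render: the shape is a regular 5-sided pyramid, base circumscribed radius ≈ 12 mm, apex at z ≈ 18 mm (dimensions read to the nearest mm from the axis ticks). For the STL, each face is triangulated and given an outward normal.

solid part
  facet normal 0.0000 0.0000 -1.0000
    outer loop
      vertex 2.292 19.053 0.000
      vertex 15.708 23.413 0.000
      vertex 24.000 12.000 0.000
    endloop
  endfacet
  facet normal 0.0000 0.0000 -1.0000
    outer loop
      vertex 2.292 4.947 0.000
      vertex 2.292 19.053 0.000
      vertex 24.000 12.000 0.000
    endloop
  endfacet
  facet normal 0.0000 0.0000 -1.0000
    outer loop
      vertex 15.708 0.587 0.000
      vertex 2.292 4.947 0.000
      vertex 24.000 12.000 0.000
    endloop
  endfacet
  facet normal 0.7121 0.5173 0.4747
    outer loop
      vertex 24.000 12.000 0.000
      vertex 15.708 23.413 0.000
      vertex 12.000 12.000 18.000
    endloop
  endfacet
  facet normal -0.2720 0.8371 0.4747
    outer loop
      vertex 15.708 23.413 0.000
      vertex 2.292 19.053 0.000
      vertex 12.000 12.000 18.000
    endloop
  endfacet
  facet normal -0.8802 0.0000 0.4747
    outer loop
      vertex 2.292 19.053 0.000
      vertex 2.292 4.947 0.000
      vertex 12.000 12.000 18.000
    endloop
  endfacet
  facet normal -0.2720 -0.8371 0.4747
    outer loop
      vertex 2.292 4.947 0.000
      vertex 15.708 0.587 0.000
      vertex 12.000 12.000 18.000
    endloop
  endfacet
  facet normal 0.7121 -0.5173 0.4747
    outer loop
      vertex 15.708 0.587 0.000
      vertex 24.000 12.000 0.000
      vertex 12.000 12.000 18.000
    endloop
  endfacet
endsolid part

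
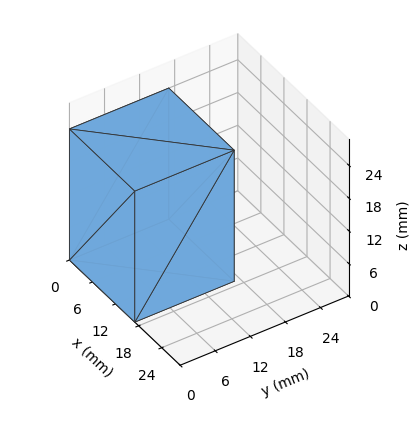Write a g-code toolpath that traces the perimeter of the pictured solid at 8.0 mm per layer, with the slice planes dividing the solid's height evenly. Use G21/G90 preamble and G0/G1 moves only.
Reading the render: the shape is a rectangular box, roughly 17 × 17 mm footprint and 24 mm tall (dimensions read to the nearest mm from the axis ticks). For the g-code, the solid's height is divided into equal slices at the stated Δz and each level perimeter traced with G1 moves after a G0 lift.

; perimeter-only toolpath
G21 ; units = mm
G90 ; absolute positioning
G28 ; home
; layer 1
G0 Z8.0
G0 X0.0 Y0.0
G1 X17.0 Y0.0
G1 X17.0 Y17.0
G1 X0.0 Y17.0
G1 X0.0 Y0.0
; layer 2
G0 Z16.0
G0 X0.0 Y0.0
G1 X17.0 Y0.0
G1 X17.0 Y17.0
G1 X0.0 Y17.0
G1 X0.0 Y0.0
; layer 3
G0 Z24.0
G0 X0.0 Y0.0
G1 X17.0 Y0.0
G1 X17.0 Y17.0
G1 X0.0 Y17.0
G1 X0.0 Y0.0
M2 ; end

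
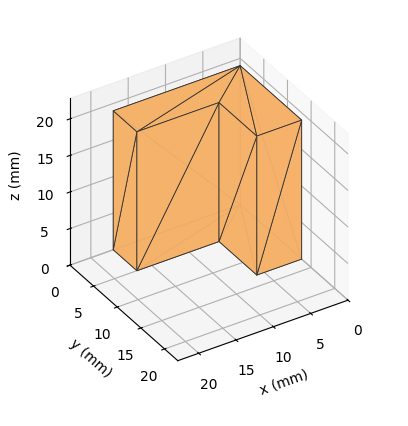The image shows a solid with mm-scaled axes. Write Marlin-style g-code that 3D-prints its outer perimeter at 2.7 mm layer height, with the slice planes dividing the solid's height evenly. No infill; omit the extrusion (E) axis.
Reading the render: the shape is an L-shaped prism: outer 17 × 13 mm, arm thicknesses ≈ 5 mm (horizontal) and 6 mm (vertical), extruded 19 mm in z (dimensions read to the nearest mm from the axis ticks). For the g-code, the solid's height is divided into equal slices at the stated Δz and each level perimeter traced with G1 moves after a G0 lift.

; perimeter-only toolpath
G21 ; units = mm
G90 ; absolute positioning
G28 ; home
; layer 1
G0 Z2.7
G0 X0.0 Y0.0
G1 X17.0 Y0.0
G1 X17.0 Y5.0
G1 X6.0 Y5.0
G1 X6.0 Y13.0
G1 X0.0 Y13.0
G1 X0.0 Y0.0
; layer 2
G0 Z5.4
G0 X0.0 Y0.0
G1 X17.0 Y0.0
G1 X17.0 Y5.0
G1 X6.0 Y5.0
G1 X6.0 Y13.0
G1 X0.0 Y13.0
G1 X0.0 Y0.0
; layer 3
G0 Z8.1
G0 X0.0 Y0.0
G1 X17.0 Y0.0
G1 X17.0 Y5.0
G1 X6.0 Y5.0
G1 X6.0 Y13.0
G1 X0.0 Y13.0
G1 X0.0 Y0.0
; layer 4
G0 Z10.9
G0 X0.0 Y0.0
G1 X17.0 Y0.0
G1 X17.0 Y5.0
G1 X6.0 Y5.0
G1 X6.0 Y13.0
G1 X0.0 Y13.0
G1 X0.0 Y0.0
; layer 5
G0 Z13.6
G0 X0.0 Y0.0
G1 X17.0 Y0.0
G1 X17.0 Y5.0
G1 X6.0 Y5.0
G1 X6.0 Y13.0
G1 X0.0 Y13.0
G1 X0.0 Y0.0
; layer 6
G0 Z16.3
G0 X0.0 Y0.0
G1 X17.0 Y0.0
G1 X17.0 Y5.0
G1 X6.0 Y5.0
G1 X6.0 Y13.0
G1 X0.0 Y13.0
G1 X0.0 Y0.0
; layer 7
G0 Z19.0
G0 X0.0 Y0.0
G1 X17.0 Y0.0
G1 X17.0 Y5.0
G1 X6.0 Y5.0
G1 X6.0 Y13.0
G1 X0.0 Y13.0
G1 X0.0 Y0.0
M2 ; end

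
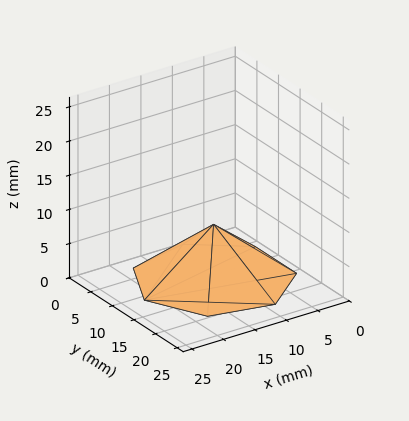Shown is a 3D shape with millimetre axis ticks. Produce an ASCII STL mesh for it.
Reading the render: the shape is a regular 7-sided pyramid, base circumscribed radius ≈ 11 mm, apex at z ≈ 8 mm (dimensions read to the nearest mm from the axis ticks). For the STL, each face is triangulated and given an outward normal.

solid part
  facet normal 0.0000 0.0000 -1.0000
    outer loop
      vertex 8.552 21.724 0.000
      vertex 17.858 19.600 0.000
      vertex 22.000 11.000 0.000
    endloop
  endfacet
  facet normal 0.0000 0.0000 -1.0000
    outer loop
      vertex 1.089 15.773 0.000
      vertex 8.552 21.724 0.000
      vertex 22.000 11.000 0.000
    endloop
  endfacet
  facet normal 0.0000 0.0000 -1.0000
    outer loop
      vertex 1.089 6.227 0.000
      vertex 1.089 15.773 0.000
      vertex 22.000 11.000 0.000
    endloop
  endfacet
  facet normal 0.0000 0.0000 -1.0000
    outer loop
      vertex 8.552 0.276 0.000
      vertex 1.089 6.227 0.000
      vertex 22.000 11.000 0.000
    endloop
  endfacet
  facet normal 0.0000 0.0000 -1.0000
    outer loop
      vertex 17.858 2.400 0.000
      vertex 8.552 0.276 0.000
      vertex 22.000 11.000 0.000
    endloop
  endfacet
  facet normal 0.5659 0.2726 0.7781
    outer loop
      vertex 22.000 11.000 0.000
      vertex 17.858 19.600 0.000
      vertex 11.000 11.000 8.000
    endloop
  endfacet
  facet normal 0.1398 0.6124 0.7781
    outer loop
      vertex 17.858 19.600 0.000
      vertex 8.552 21.724 0.000
      vertex 11.000 11.000 8.000
    endloop
  endfacet
  facet normal -0.3916 0.4911 0.7781
    outer loop
      vertex 8.552 21.724 0.000
      vertex 1.089 15.773 0.000
      vertex 11.000 11.000 8.000
    endloop
  endfacet
  facet normal -0.6281 0.0000 0.7781
    outer loop
      vertex 1.089 15.773 0.000
      vertex 1.089 6.227 0.000
      vertex 11.000 11.000 8.000
    endloop
  endfacet
  facet normal -0.3916 -0.4911 0.7781
    outer loop
      vertex 1.089 6.227 0.000
      vertex 8.552 0.276 0.000
      vertex 11.000 11.000 8.000
    endloop
  endfacet
  facet normal 0.1398 -0.6124 0.7781
    outer loop
      vertex 8.552 0.276 0.000
      vertex 17.858 2.400 0.000
      vertex 11.000 11.000 8.000
    endloop
  endfacet
  facet normal 0.5659 -0.2726 0.7781
    outer loop
      vertex 17.858 2.400 0.000
      vertex 22.000 11.000 0.000
      vertex 11.000 11.000 8.000
    endloop
  endfacet
endsolid part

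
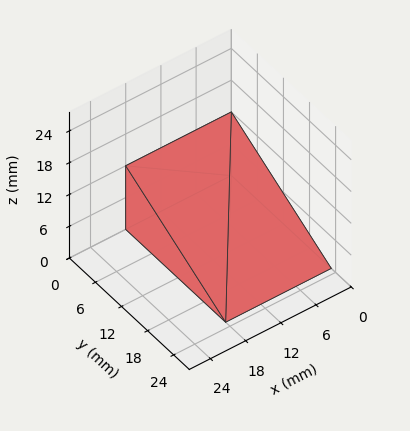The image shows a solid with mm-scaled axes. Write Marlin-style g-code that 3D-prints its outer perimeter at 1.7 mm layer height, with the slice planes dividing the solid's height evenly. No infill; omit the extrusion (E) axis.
Reading the render: the shape is a wedge (ramp): 18 × 23 mm base, rising to 12 mm along the y=0 edge and sloping linearly to z=0 at y=23 (dimensions read to the nearest mm from the axis ticks). For the g-code, the solid's height is divided into equal slices at the stated Δz and each level perimeter traced with G1 moves after a G0 lift.

; perimeter-only toolpath
G21 ; units = mm
G90 ; absolute positioning
G28 ; home
; layer 1
G0 Z1.7
G0 X0.0 Y0.0
G1 X18.0 Y0.0
G1 X18.0 Y19.7
G1 X0.0 Y19.7
G1 X0.0 Y0.0
; layer 2
G0 Z3.4
G0 X0.0 Y0.0
G1 X18.0 Y0.0
G1 X18.0 Y16.4
G1 X0.0 Y16.4
G1 X0.0 Y0.0
; layer 3
G0 Z5.1
G0 X0.0 Y0.0
G1 X18.0 Y0.0
G1 X18.0 Y13.1
G1 X0.0 Y13.1
G1 X0.0 Y0.0
; layer 4
G0 Z6.9
G0 X0.0 Y0.0
G1 X18.0 Y0.0
G1 X18.0 Y9.9
G1 X0.0 Y9.9
G1 X0.0 Y0.0
; layer 5
G0 Z8.6
G0 X0.0 Y0.0
G1 X18.0 Y0.0
G1 X18.0 Y6.6
G1 X0.0 Y6.6
G1 X0.0 Y0.0
; layer 6
G0 Z10.3
G0 X0.0 Y0.0
G1 X18.0 Y0.0
G1 X18.0 Y3.3
G1 X0.0 Y3.3
G1 X0.0 Y0.0
M2 ; end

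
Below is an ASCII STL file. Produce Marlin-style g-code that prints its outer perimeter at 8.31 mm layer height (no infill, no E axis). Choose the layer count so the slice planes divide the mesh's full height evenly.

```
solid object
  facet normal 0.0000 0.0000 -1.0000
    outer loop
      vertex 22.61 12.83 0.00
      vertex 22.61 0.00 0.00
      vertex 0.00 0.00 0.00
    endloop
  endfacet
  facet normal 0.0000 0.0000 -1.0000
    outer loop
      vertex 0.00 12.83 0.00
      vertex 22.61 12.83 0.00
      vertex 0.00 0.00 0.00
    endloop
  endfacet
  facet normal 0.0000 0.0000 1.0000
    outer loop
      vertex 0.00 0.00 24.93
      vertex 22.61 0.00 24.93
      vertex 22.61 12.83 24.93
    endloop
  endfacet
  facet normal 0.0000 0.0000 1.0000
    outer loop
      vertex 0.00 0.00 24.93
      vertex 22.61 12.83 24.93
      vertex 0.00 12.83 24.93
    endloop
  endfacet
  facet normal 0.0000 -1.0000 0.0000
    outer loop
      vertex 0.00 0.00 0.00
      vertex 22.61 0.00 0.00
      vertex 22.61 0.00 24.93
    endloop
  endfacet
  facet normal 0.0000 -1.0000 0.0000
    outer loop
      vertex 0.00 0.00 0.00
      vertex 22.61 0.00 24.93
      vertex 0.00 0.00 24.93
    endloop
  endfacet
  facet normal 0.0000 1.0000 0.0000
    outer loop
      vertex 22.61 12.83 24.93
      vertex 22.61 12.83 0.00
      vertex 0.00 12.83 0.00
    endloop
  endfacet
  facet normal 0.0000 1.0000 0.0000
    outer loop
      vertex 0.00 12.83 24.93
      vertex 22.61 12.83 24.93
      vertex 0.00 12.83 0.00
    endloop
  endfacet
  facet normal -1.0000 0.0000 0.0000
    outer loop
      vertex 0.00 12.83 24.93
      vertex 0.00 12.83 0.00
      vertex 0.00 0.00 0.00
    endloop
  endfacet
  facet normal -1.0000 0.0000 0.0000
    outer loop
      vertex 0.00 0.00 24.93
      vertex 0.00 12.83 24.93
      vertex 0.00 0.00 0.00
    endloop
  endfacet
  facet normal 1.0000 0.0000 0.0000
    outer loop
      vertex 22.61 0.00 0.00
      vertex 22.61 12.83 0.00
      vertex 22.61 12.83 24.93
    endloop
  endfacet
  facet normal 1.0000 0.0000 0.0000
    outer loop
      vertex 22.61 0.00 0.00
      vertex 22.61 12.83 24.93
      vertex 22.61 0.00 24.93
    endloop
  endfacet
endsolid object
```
; perimeter-only toolpath
G21 ; units = mm
G90 ; absolute positioning
G28 ; home
; layer 1
G0 Z8.31
G0 X0.00 Y0.00
G1 X22.61 Y0.00
G1 X22.61 Y12.83
G1 X0.00 Y12.83
G1 X0.00 Y0.00
; layer 2
G0 Z16.62
G0 X0.00 Y0.00
G1 X22.61 Y0.00
G1 X22.61 Y12.83
G1 X0.00 Y12.83
G1 X0.00 Y0.00
; layer 3
G0 Z24.93
G0 X0.00 Y0.00
G1 X22.61 Y0.00
G1 X22.61 Y12.83
G1 X0.00 Y12.83
G1 X0.00 Y0.00
M2 ; end

The solid is a rectangular box, roughly 22.6 × 12.8 mm footprint and 24.9 mm tall. Slicing at Δz = 8.31 mm — 3 equal slices spanning the solid's height, so layer i sits at z = i·h/3 — gives 3 non-empty perimeters. Each is a 4-segment closed polygon; G0 lifts to the layer z and rapids to the start vertex, then G1 traces the edges.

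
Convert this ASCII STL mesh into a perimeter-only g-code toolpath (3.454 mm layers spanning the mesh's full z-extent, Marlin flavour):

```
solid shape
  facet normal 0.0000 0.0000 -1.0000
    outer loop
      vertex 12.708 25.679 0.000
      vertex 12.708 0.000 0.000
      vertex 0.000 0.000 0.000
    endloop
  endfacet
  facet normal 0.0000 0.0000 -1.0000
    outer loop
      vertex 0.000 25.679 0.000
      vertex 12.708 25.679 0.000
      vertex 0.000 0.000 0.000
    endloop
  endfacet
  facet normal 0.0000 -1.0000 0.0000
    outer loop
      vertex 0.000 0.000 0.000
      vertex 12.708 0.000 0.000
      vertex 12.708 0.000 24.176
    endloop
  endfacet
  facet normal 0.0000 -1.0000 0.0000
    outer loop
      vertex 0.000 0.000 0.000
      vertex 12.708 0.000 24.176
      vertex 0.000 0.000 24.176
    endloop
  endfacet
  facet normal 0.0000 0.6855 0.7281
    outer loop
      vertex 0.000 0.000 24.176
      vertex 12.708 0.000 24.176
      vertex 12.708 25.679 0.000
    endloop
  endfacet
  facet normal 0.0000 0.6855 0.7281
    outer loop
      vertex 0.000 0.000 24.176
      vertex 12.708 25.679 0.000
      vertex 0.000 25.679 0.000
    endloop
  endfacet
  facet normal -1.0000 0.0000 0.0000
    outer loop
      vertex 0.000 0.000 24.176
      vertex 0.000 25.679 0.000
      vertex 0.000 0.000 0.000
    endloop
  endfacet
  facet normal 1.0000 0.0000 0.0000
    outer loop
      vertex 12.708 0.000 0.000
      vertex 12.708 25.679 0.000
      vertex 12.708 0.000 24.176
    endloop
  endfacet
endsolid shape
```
; perimeter-only toolpath
G21 ; units = mm
G90 ; absolute positioning
G28 ; home
; layer 1
G0 Z3.454
G0 X0.000 Y0.000
G1 X12.708 Y0.000
G1 X12.708 Y22.011
G1 X0.000 Y22.011
G1 X0.000 Y0.000
; layer 2
G0 Z6.907
G0 X0.000 Y0.000
G1 X12.708 Y0.000
G1 X12.708 Y18.342
G1 X0.000 Y18.342
G1 X0.000 Y0.000
; layer 3
G0 Z10.361
G0 X0.000 Y0.000
G1 X12.708 Y0.000
G1 X12.708 Y14.674
G1 X0.000 Y14.674
G1 X0.000 Y0.000
; layer 4
G0 Z13.815
G0 X0.000 Y0.000
G1 X12.708 Y0.000
G1 X12.708 Y11.005
G1 X0.000 Y11.005
G1 X0.000 Y0.000
; layer 5
G0 Z17.269
G0 X0.000 Y0.000
G1 X12.708 Y0.000
G1 X12.708 Y7.337
G1 X0.000 Y7.337
G1 X0.000 Y0.000
; layer 6
G0 Z20.722
G0 X0.000 Y0.000
G1 X12.708 Y0.000
G1 X12.708 Y3.668
G1 X0.000 Y3.668
G1 X0.000 Y0.000
M2 ; end

The solid is a wedge (ramp): 12.7 × 25.7 mm base, rising to 24.2 mm along the y=0 edge and sloping linearly to z=0 at y=25.7. Slicing at Δz = 3.454 mm — 7 equal slices spanning the solid's height, so layer i sits at z = i·h/7 — gives 6 non-empty perimeters. Each is a 4-segment closed polygon; G0 lifts to the layer z and rapids to the start vertex, then G1 traces the edges. The cross-section shrinks linearly with z (the slice at the apex is degenerate and omitted).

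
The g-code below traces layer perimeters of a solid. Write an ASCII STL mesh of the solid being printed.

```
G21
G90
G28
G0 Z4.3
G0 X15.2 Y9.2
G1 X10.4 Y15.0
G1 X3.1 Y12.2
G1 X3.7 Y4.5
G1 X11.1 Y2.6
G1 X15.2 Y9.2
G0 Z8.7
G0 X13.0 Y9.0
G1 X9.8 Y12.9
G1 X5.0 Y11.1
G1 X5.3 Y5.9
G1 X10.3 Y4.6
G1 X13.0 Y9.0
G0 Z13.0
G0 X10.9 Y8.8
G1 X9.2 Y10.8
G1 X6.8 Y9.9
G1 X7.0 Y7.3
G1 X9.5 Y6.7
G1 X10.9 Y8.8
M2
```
solid part
  facet normal 0.0000 0.0000 -1.0000
    outer loop
      vertex 1.3 13.4 0.0
      vertex 10.9 17.1 0.0
      vertex 17.4 9.3 0.0
    endloop
  endfacet
  facet normal 0.0000 0.0000 -1.0000
    outer loop
      vertex 2.0 3.1 0.0
      vertex 1.3 13.4 0.0
      vertex 17.4 9.3 0.0
    endloop
  endfacet
  facet normal 0.0000 0.0000 -1.0000
    outer loop
      vertex 11.9 0.6 0.0
      vertex 2.0 3.1 0.0
      vertex 17.4 9.3 0.0
    endloop
  endfacet
  facet normal 0.7117 0.5931 0.3763
    outer loop
      vertex 17.4 9.3 0.0
      vertex 10.9 17.1 0.0
      vertex 8.7 8.7 17.4
    endloop
  endfacet
  facet normal -0.3333 0.8649 0.3754
    outer loop
      vertex 10.9 17.1 0.0
      vertex 1.3 13.4 0.0
      vertex 8.7 8.7 17.4
    endloop
  endfacet
  facet normal -0.9244 -0.0628 0.3762
    outer loop
      vertex 1.3 13.4 0.0
      vertex 2.0 3.1 0.0
      vertex 8.7 8.7 17.4
    endloop
  endfacet
  facet normal -0.2268 -0.8982 0.3764
    outer loop
      vertex 2.0 3.1 0.0
      vertex 11.9 0.6 0.0
      vertex 8.7 8.7 17.4
    endloop
  endfacet
  facet normal 0.7837 -0.4954 0.3747
    outer loop
      vertex 11.9 0.6 0.0
      vertex 17.4 9.3 0.0
      vertex 8.7 8.7 17.4
    endloop
  endfacet
endsolid part

The G0 Z moves step by Δz≈4.3 mm. The G1 loops shrink linearly with z, so the solid tapers from its base footprint up to z≈17.4. Closing with a flat bottom cap and the tapered top and triangulating gives 8 facets — a regular 5-sided pyramid, base circumscribed radius ≈ 8.7 mm, apex at z ≈ 17.4 mm.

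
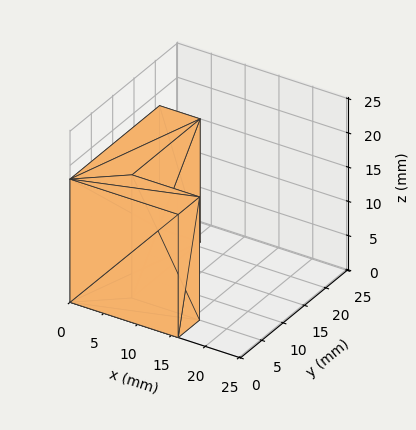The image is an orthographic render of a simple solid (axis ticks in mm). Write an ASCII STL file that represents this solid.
Reading the render: the shape is an L-shaped prism: outer 16 × 21 mm, arm thicknesses ≈ 5 mm (horizontal) and 6 mm (vertical), extruded 18 mm in z (dimensions read to the nearest mm from the axis ticks). For the STL, each face is triangulated and given an outward normal.

solid part
  facet normal 0.0000 0.0000 -1.0000
    outer loop
      vertex 16.0 5.0 0.0
      vertex 16.0 0.0 0.0
      vertex 0.0 0.0 0.0
    endloop
  endfacet
  facet normal 0.0000 0.0000 -1.0000
    outer loop
      vertex 6.0 5.0 0.0
      vertex 16.0 5.0 0.0
      vertex 0.0 0.0 0.0
    endloop
  endfacet
  facet normal 0.0000 0.0000 -1.0000
    outer loop
      vertex 6.0 21.0 0.0
      vertex 6.0 5.0 0.0
      vertex 0.0 0.0 0.0
    endloop
  endfacet
  facet normal 0.0000 0.0000 -1.0000
    outer loop
      vertex 0.0 21.0 0.0
      vertex 6.0 21.0 0.0
      vertex 0.0 0.0 0.0
    endloop
  endfacet
  facet normal 0.0000 0.0000 1.0000
    outer loop
      vertex 0.0 0.0 18.0
      vertex 16.0 0.0 18.0
      vertex 16.0 5.0 18.0
    endloop
  endfacet
  facet normal 0.0000 0.0000 1.0000
    outer loop
      vertex 0.0 0.0 18.0
      vertex 16.0 5.0 18.0
      vertex 6.0 5.0 18.0
    endloop
  endfacet
  facet normal 0.0000 0.0000 1.0000
    outer loop
      vertex 0.0 0.0 18.0
      vertex 6.0 5.0 18.0
      vertex 6.0 21.0 18.0
    endloop
  endfacet
  facet normal 0.0000 0.0000 1.0000
    outer loop
      vertex 0.0 0.0 18.0
      vertex 6.0 21.0 18.0
      vertex 0.0 21.0 18.0
    endloop
  endfacet
  facet normal 0.0000 -1.0000 0.0000
    outer loop
      vertex 0.0 0.0 0.0
      vertex 16.0 0.0 0.0
      vertex 16.0 0.0 18.0
    endloop
  endfacet
  facet normal 0.0000 -1.0000 0.0000
    outer loop
      vertex 0.0 0.0 0.0
      vertex 16.0 0.0 18.0
      vertex 0.0 0.0 18.0
    endloop
  endfacet
  facet normal 1.0000 0.0000 0.0000
    outer loop
      vertex 16.0 0.0 0.0
      vertex 16.0 5.0 0.0
      vertex 16.0 5.0 18.0
    endloop
  endfacet
  facet normal 1.0000 0.0000 0.0000
    outer loop
      vertex 16.0 0.0 0.0
      vertex 16.0 5.0 18.0
      vertex 16.0 0.0 18.0
    endloop
  endfacet
  facet normal 0.0000 1.0000 0.0000
    outer loop
      vertex 16.0 5.0 0.0
      vertex 6.0 5.0 0.0
      vertex 6.0 5.0 18.0
    endloop
  endfacet
  facet normal 0.0000 1.0000 0.0000
    outer loop
      vertex 16.0 5.0 0.0
      vertex 6.0 5.0 18.0
      vertex 16.0 5.0 18.0
    endloop
  endfacet
  facet normal 1.0000 0.0000 0.0000
    outer loop
      vertex 6.0 5.0 0.0
      vertex 6.0 21.0 0.0
      vertex 6.0 21.0 18.0
    endloop
  endfacet
  facet normal 1.0000 0.0000 0.0000
    outer loop
      vertex 6.0 5.0 0.0
      vertex 6.0 21.0 18.0
      vertex 6.0 5.0 18.0
    endloop
  endfacet
  facet normal 0.0000 1.0000 0.0000
    outer loop
      vertex 6.0 21.0 0.0
      vertex 0.0 21.0 0.0
      vertex 0.0 21.0 18.0
    endloop
  endfacet
  facet normal 0.0000 1.0000 0.0000
    outer loop
      vertex 6.0 21.0 0.0
      vertex 0.0 21.0 18.0
      vertex 6.0 21.0 18.0
    endloop
  endfacet
  facet normal -1.0000 0.0000 0.0000
    outer loop
      vertex 0.0 21.0 0.0
      vertex 0.0 0.0 0.0
      vertex 0.0 0.0 18.0
    endloop
  endfacet
  facet normal -1.0000 0.0000 0.0000
    outer loop
      vertex 0.0 21.0 0.0
      vertex 0.0 0.0 18.0
      vertex 0.0 21.0 18.0
    endloop
  endfacet
endsolid part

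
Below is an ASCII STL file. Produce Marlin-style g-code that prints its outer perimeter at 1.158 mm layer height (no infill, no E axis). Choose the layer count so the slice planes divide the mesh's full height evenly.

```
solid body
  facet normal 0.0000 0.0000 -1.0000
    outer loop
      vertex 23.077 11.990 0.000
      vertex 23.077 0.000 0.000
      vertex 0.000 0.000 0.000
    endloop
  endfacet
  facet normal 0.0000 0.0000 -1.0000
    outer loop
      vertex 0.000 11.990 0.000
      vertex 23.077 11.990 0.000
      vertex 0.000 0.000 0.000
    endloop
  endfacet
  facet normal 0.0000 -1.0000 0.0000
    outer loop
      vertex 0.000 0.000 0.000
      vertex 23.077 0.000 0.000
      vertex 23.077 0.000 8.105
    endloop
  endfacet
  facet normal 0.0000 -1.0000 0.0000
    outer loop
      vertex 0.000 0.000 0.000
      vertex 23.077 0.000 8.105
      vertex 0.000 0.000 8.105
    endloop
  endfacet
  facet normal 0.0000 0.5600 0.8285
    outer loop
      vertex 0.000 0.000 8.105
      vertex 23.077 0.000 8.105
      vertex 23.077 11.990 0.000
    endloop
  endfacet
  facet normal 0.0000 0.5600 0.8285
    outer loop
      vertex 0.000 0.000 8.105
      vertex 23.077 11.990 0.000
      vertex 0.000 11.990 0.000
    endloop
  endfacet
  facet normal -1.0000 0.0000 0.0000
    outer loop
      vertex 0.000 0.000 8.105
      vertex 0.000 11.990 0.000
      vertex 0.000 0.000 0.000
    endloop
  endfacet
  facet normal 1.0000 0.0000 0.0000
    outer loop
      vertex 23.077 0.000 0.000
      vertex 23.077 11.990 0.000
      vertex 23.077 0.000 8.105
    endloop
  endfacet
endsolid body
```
; perimeter-only toolpath
G21 ; units = mm
G90 ; absolute positioning
G28 ; home
; layer 1
G0 Z1.158
G0 X0.000 Y0.000
G1 X23.077 Y0.000
G1 X23.077 Y10.277
G1 X0.000 Y10.277
G1 X0.000 Y0.000
; layer 2
G0 Z2.316
G0 X0.000 Y0.000
G1 X23.077 Y0.000
G1 X23.077 Y8.564
G1 X0.000 Y8.564
G1 X0.000 Y0.000
; layer 3
G0 Z3.474
G0 X0.000 Y0.000
G1 X23.077 Y0.000
G1 X23.077 Y6.851
G1 X0.000 Y6.851
G1 X0.000 Y0.000
; layer 4
G0 Z4.631
G0 X0.000 Y0.000
G1 X23.077 Y0.000
G1 X23.077 Y5.139
G1 X0.000 Y5.139
G1 X0.000 Y0.000
; layer 5
G0 Z5.789
G0 X0.000 Y0.000
G1 X23.077 Y0.000
G1 X23.077 Y3.426
G1 X0.000 Y3.426
G1 X0.000 Y0.000
; layer 6
G0 Z6.947
G0 X0.000 Y0.000
G1 X23.077 Y0.000
G1 X23.077 Y1.713
G1 X0.000 Y1.713
G1 X0.000 Y0.000
M2 ; end

The solid is a wedge (ramp): 23.1 × 12 mm base, rising to 8.11 mm along the y=0 edge and sloping linearly to z=0 at y=12. Slicing at Δz = 1.158 mm — 7 equal slices spanning the solid's height, so layer i sits at z = i·h/7 — gives 6 non-empty perimeters. Each is a 4-segment closed polygon; G0 lifts to the layer z and rapids to the start vertex, then G1 traces the edges. The cross-section shrinks linearly with z (the slice at the apex is degenerate and omitted).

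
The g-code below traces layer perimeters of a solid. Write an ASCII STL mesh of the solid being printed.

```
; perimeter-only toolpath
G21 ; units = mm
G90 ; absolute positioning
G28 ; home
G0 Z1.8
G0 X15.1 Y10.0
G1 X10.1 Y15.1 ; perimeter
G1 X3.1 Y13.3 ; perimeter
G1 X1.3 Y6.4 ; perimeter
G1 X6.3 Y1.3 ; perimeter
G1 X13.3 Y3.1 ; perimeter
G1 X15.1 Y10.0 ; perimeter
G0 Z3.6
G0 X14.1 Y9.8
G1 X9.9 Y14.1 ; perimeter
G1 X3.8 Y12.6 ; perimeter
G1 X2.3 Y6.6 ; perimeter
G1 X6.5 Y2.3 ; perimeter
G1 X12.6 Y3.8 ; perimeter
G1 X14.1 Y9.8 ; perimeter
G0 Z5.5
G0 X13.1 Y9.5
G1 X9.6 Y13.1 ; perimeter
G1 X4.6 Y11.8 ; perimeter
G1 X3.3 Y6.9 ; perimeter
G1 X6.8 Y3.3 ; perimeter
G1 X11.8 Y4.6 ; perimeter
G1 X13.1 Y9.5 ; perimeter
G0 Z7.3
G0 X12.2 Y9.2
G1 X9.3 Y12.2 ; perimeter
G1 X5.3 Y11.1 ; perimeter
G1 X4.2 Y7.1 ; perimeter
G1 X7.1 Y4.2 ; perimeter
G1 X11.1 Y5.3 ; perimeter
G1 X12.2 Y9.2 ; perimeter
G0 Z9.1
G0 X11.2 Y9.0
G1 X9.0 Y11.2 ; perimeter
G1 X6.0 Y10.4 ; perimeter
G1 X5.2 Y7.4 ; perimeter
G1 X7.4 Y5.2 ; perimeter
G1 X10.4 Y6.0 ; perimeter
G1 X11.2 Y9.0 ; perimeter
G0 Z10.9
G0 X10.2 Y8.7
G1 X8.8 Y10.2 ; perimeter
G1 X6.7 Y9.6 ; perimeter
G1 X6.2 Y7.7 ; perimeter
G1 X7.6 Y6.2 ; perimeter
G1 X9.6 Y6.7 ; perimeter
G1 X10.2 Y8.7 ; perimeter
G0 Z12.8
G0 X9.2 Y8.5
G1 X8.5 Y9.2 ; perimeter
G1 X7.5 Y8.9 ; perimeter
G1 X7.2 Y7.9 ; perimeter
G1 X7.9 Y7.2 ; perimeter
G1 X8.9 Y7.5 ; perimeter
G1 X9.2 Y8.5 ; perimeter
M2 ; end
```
solid part
  facet normal 0.0000 0.0000 -1.0000
    outer loop
      vertex 2.4 14.0 0.0
      vertex 10.4 16.1 0.0
      vertex 16.1 10.3 0.0
    endloop
  endfacet
  facet normal 0.0000 0.0000 -1.0000
    outer loop
      vertex 0.3 6.1 0.0
      vertex 2.4 14.0 0.0
      vertex 16.1 10.3 0.0
    endloop
  endfacet
  facet normal 0.0000 0.0000 -1.0000
    outer loop
      vertex 6.0 0.3 0.0
      vertex 0.3 6.1 0.0
      vertex 16.1 10.3 0.0
    endloop
  endfacet
  facet normal 0.0000 0.0000 -1.0000
    outer loop
      vertex 14.0 2.4 0.0
      vertex 6.0 0.3 0.0
      vertex 16.1 10.3 0.0
    endloop
  endfacet
  facet normal 0.6413 0.6302 0.4377
    outer loop
      vertex 16.1 10.3 0.0
      vertex 10.4 16.1 0.0
      vertex 8.2 8.2 14.6
    endloop
  endfacet
  facet normal -0.2284 0.8702 0.4365
    outer loop
      vertex 10.4 16.1 0.0
      vertex 2.4 14.0 0.0
      vertex 8.2 8.2 14.6
    endloop
  endfacet
  facet normal -0.8692 0.2311 0.4371
    outer loop
      vertex 2.4 14.0 0.0
      vertex 0.3 6.1 0.0
      vertex 8.2 8.2 14.6
    endloop
  endfacet
  facet normal -0.6413 -0.6302 0.4377
    outer loop
      vertex 0.3 6.1 0.0
      vertex 6.0 0.3 0.0
      vertex 8.2 8.2 14.6
    endloop
  endfacet
  facet normal 0.2284 -0.8702 0.4365
    outer loop
      vertex 6.0 0.3 0.0
      vertex 14.0 2.4 0.0
      vertex 8.2 8.2 14.6
    endloop
  endfacet
  facet normal 0.8692 -0.2311 0.4371
    outer loop
      vertex 14.0 2.4 0.0
      vertex 16.1 10.3 0.0
      vertex 8.2 8.2 14.6
    endloop
  endfacet
endsolid part

The G0 Z moves step by Δz≈1.8 mm. The G1 loops shrink linearly with z, so the solid tapers from its base footprint up to z≈14.6. Closing with a flat bottom cap and the tapered top and triangulating gives 10 facets — a regular 6-sided pyramid, base circumscribed radius ≈ 8.2 mm, apex at z ≈ 14.6 mm.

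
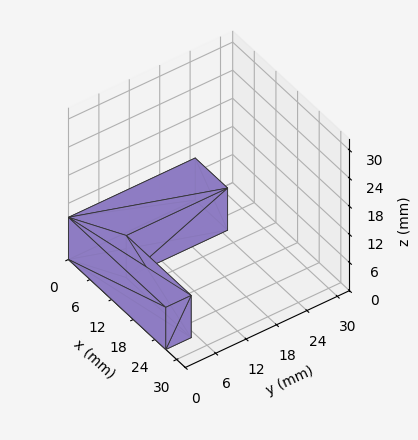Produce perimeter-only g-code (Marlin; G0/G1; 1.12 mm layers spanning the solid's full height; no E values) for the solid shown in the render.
Reading the render: the shape is an L-shaped prism: outer 27 × 25 mm, arm thicknesses ≈ 5 mm (horizontal) and 9 mm (vertical), extruded 9 mm in z (dimensions read to the nearest mm from the axis ticks). For the g-code, the solid's height is divided into equal slices at the stated Δz and each level perimeter traced with G1 moves after a G0 lift.

; perimeter-only toolpath
G21 ; units = mm
G90 ; absolute positioning
G28 ; home
; layer 1
G0 Z1.12
G0 X0.00 Y0.00
G1 X27.00 Y0.00
G1 X27.00 Y5.00
G1 X9.00 Y5.00
G1 X9.00 Y25.00
G1 X0.00 Y25.00
G1 X0.00 Y0.00
; layer 2
G0 Z2.25
G0 X0.00 Y0.00
G1 X27.00 Y0.00
G1 X27.00 Y5.00
G1 X9.00 Y5.00
G1 X9.00 Y25.00
G1 X0.00 Y25.00
G1 X0.00 Y0.00
; layer 3
G0 Z3.38
G0 X0.00 Y0.00
G1 X27.00 Y0.00
G1 X27.00 Y5.00
G1 X9.00 Y5.00
G1 X9.00 Y25.00
G1 X0.00 Y25.00
G1 X0.00 Y0.00
; layer 4
G0 Z4.50
G0 X0.00 Y0.00
G1 X27.00 Y0.00
G1 X27.00 Y5.00
G1 X9.00 Y5.00
G1 X9.00 Y25.00
G1 X0.00 Y25.00
G1 X0.00 Y0.00
; layer 5
G0 Z5.62
G0 X0.00 Y0.00
G1 X27.00 Y0.00
G1 X27.00 Y5.00
G1 X9.00 Y5.00
G1 X9.00 Y25.00
G1 X0.00 Y25.00
G1 X0.00 Y0.00
; layer 6
G0 Z6.75
G0 X0.00 Y0.00
G1 X27.00 Y0.00
G1 X27.00 Y5.00
G1 X9.00 Y5.00
G1 X9.00 Y25.00
G1 X0.00 Y25.00
G1 X0.00 Y0.00
; layer 7
G0 Z7.88
G0 X0.00 Y0.00
G1 X27.00 Y0.00
G1 X27.00 Y5.00
G1 X9.00 Y5.00
G1 X9.00 Y25.00
G1 X0.00 Y25.00
G1 X0.00 Y0.00
; layer 8
G0 Z9.00
G0 X0.00 Y0.00
G1 X27.00 Y0.00
G1 X27.00 Y5.00
G1 X9.00 Y5.00
G1 X9.00 Y25.00
G1 X0.00 Y25.00
G1 X0.00 Y0.00
M2 ; end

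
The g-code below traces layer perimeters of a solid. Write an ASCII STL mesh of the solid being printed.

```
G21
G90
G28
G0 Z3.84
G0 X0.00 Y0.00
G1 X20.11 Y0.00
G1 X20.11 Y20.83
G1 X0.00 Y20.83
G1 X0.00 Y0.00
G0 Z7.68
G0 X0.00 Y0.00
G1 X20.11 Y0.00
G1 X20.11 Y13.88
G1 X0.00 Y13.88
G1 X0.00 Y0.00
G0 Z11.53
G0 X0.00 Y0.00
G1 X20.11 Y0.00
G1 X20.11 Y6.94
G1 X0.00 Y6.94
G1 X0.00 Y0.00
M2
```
solid part
  facet normal 0.0000 0.0000 -1.0000
    outer loop
      vertex 20.11 27.77 0.00
      vertex 20.11 0.00 0.00
      vertex 0.00 0.00 0.00
    endloop
  endfacet
  facet normal 0.0000 0.0000 -1.0000
    outer loop
      vertex 0.00 27.77 0.00
      vertex 20.11 27.77 0.00
      vertex 0.00 0.00 0.00
    endloop
  endfacet
  facet normal 0.0000 -1.0000 0.0000
    outer loop
      vertex 0.00 0.00 0.00
      vertex 20.11 0.00 0.00
      vertex 20.11 0.00 15.37
    endloop
  endfacet
  facet normal 0.0000 -1.0000 0.0000
    outer loop
      vertex 0.00 0.00 0.00
      vertex 20.11 0.00 15.37
      vertex 0.00 0.00 15.37
    endloop
  endfacet
  facet normal 0.0000 0.4843 0.8749
    outer loop
      vertex 0.00 0.00 15.37
      vertex 20.11 0.00 15.37
      vertex 20.11 27.77 0.00
    endloop
  endfacet
  facet normal 0.0000 0.4843 0.8749
    outer loop
      vertex 0.00 0.00 15.37
      vertex 20.11 27.77 0.00
      vertex 0.00 27.77 0.00
    endloop
  endfacet
  facet normal -1.0000 0.0000 0.0000
    outer loop
      vertex 0.00 0.00 15.37
      vertex 0.00 27.77 0.00
      vertex 0.00 0.00 0.00
    endloop
  endfacet
  facet normal 1.0000 0.0000 0.0000
    outer loop
      vertex 20.11 0.00 0.00
      vertex 20.11 27.77 0.00
      vertex 20.11 0.00 15.37
    endloop
  endfacet
endsolid part

The G0 Z moves step by Δz≈3.84 mm. The G1 loops shrink linearly with z, so the solid tapers from its base footprint up to z≈15.4. Closing with a flat bottom cap and the tapered top and triangulating gives 8 facets — a wedge (ramp): 20.1 × 27.8 mm base, rising to 15.4 mm along the y=0 edge and sloping linearly to z=0 at y=27.8.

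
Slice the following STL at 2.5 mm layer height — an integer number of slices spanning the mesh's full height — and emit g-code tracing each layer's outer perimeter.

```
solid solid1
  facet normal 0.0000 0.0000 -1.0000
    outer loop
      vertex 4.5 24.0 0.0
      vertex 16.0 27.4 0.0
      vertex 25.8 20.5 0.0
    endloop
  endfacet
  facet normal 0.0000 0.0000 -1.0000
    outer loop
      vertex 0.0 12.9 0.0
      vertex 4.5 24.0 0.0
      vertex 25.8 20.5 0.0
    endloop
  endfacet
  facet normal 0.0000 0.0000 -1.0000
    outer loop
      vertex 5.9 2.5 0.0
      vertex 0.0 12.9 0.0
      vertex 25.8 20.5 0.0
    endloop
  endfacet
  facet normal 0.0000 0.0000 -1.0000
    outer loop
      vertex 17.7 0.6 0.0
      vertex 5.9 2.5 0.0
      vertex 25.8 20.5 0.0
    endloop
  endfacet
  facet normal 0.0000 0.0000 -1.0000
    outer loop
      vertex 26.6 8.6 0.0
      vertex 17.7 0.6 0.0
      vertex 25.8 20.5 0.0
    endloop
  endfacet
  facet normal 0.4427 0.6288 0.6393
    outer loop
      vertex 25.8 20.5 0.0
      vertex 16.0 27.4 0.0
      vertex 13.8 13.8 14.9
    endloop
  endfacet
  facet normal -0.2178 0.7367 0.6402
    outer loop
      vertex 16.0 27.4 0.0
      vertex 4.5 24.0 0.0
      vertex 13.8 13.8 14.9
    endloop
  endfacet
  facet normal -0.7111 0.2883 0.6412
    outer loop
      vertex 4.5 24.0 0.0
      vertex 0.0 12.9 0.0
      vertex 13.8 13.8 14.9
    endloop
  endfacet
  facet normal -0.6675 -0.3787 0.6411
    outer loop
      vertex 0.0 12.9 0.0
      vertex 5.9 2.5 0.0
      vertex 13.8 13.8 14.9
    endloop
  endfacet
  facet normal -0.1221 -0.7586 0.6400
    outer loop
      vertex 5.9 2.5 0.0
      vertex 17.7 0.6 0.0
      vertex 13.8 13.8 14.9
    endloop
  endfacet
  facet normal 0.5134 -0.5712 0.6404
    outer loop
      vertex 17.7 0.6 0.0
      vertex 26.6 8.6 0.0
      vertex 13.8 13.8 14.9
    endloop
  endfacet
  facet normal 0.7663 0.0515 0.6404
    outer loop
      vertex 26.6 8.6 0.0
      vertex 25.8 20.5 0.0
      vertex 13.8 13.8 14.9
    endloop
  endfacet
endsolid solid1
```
; perimeter-only toolpath
G21 ; units = mm
G90 ; absolute positioning
G28 ; home
; layer 1
G0 Z2.5
G0 X23.8 Y19.4
G1 X15.6 Y25.1
G1 X6.0 Y22.3
G1 X2.3 Y13.1
G1 X7.2 Y4.4
G1 X17.1 Y2.8
G1 X24.5 Y9.5
G1 X23.8 Y19.4
; layer 2
G0 Z5.0
G0 X21.8 Y18.3
G1 X15.3 Y22.9
G1 X7.6 Y20.6
G1 X4.6 Y13.2
G1 X8.5 Y6.3
G1 X16.4 Y5.0
G1 X22.3 Y10.3
G1 X21.8 Y18.3
; layer 3
G0 Z7.5
G0 X19.8 Y17.1
G1 X14.9 Y20.6
G1 X9.2 Y18.9
G1 X6.9 Y13.4
G1 X9.9 Y8.2
G1 X15.8 Y7.2
G1 X20.2 Y11.2
G1 X19.8 Y17.1
; layer 4
G0 Z9.9
G0 X17.8 Y16.0
G1 X14.5 Y18.3
G1 X10.7 Y17.2
G1 X9.2 Y13.5
G1 X11.2 Y10.0
G1 X15.1 Y9.4
G1 X18.1 Y12.1
G1 X17.8 Y16.0
; layer 5
G0 Z12.4
G0 X15.8 Y14.9
G1 X14.2 Y16.1
G1 X12.3 Y15.5
G1 X11.5 Y13.7
G1 X12.5 Y11.9
G1 X14.5 Y11.6
G1 X15.9 Y12.9
G1 X15.8 Y14.9
M2 ; end

The solid is a regular 7-sided pyramid, base circumscribed radius ≈ 13.8 mm, apex at z ≈ 14.9 mm. Slicing at Δz = 2.5 mm — 6 equal slices spanning the solid's height, so layer i sits at z = i·h/6 — gives 5 non-empty perimeters. Each is a 7-segment closed polygon; G0 lifts to the layer z and rapids to the start vertex, then G1 traces the edges. The cross-section shrinks linearly with z (the slice at the apex is degenerate and omitted).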